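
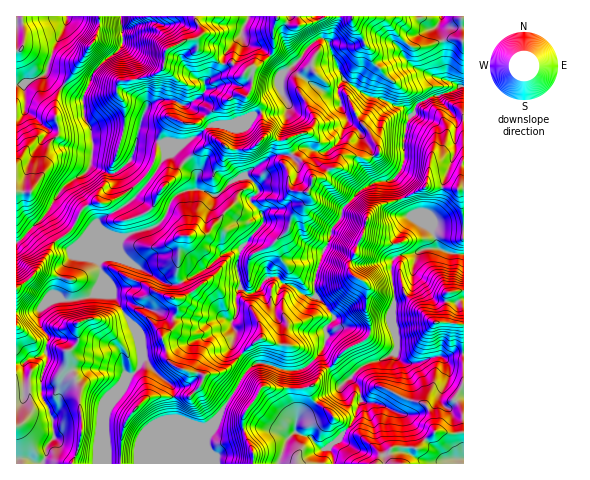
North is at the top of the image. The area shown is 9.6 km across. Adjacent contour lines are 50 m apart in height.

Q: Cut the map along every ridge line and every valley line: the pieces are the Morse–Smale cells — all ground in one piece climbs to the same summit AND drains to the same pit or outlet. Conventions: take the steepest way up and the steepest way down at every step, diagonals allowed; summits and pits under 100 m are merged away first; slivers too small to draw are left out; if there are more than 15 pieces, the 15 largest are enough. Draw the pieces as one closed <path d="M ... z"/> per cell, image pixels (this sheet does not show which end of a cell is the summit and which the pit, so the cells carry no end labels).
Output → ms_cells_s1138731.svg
<path d="M118 246l-8 8-10 5-1 6 3 11 24 40 10 13 7 28 9 11 20 18 2 23 2 11 24 7 7 0 12-10 25-42 9-10 7-3 21 8 16 1 9-4 16-16 4-12-1-11 9-10-8-12-11-10-4 1-7-2-10-8-11-4-5-6-9 0-7 6-4 7-8 4-4-2-6-5 0-8-3-10 2-20-16 5-17 15-28 15-10 0-39-22-7-6z"/><path d="M348 121l-9 20-10 9-8 2-19-4-11 7-19 1-27 19 6 4 8 10-8 12 12 16 0 6-23 26-3 15 3 23 6 5 4 2 8-4 4-7 7-6 9 0 5 6 11 4 10 8 10 2 2-2-1-16 7-24 6-10 4-17 10-12 1-8 21-20 23-8-26-47z"/><path d="M103 276l-7 16-4 4-18 5-17-3-12 6-6 7 0 12 10 14-4 13 3 10-6 16 0 21 7 10 5 27 0 4-8 9-3 17 65-1-3-37 1-14 7-16 11-12 4-7 9-7 4-7 0-15-5-19-10-13z"/><path d="M195 16l-74 1 1 29-28 25-12 27 3 21 5 6 2 8 1 17-2 14 3 2 15 8 4 0 19-15 6-19 14 0 9 3 22 0 14-7 8-7-6-6-14 0-10-5 0-8 11-25-22-17 1-16 4-4 19-9 9-1 5-4z"/><path d="M463 16l-21 0-5 10 7 19 2 35-32-13-19-24-12-4-13 1-12 5-24 1-2 3-6-10-6-1-12 9-16 20 6 7 22 16 10 5 7-1 2 2 1 9 7 15 14 13 27 47 5-1 9-12 2-7-1-17 3-17 4-10 4-3 2-8 15-9 13-2 20-9z"/><path d="M322 350l-9 11-12 9-14 1-28-9-6 3-9 10-25 42-8 8-5 10 0 11 5 9 0 9 122-1 0-7-4-9 11-9 7-10-22-20-7-4-6-5-3-8 0-3 6-4 4-8 10-8z"/><path d="M461 353l-6 0-10 5-12-1-21 7-10-3-9-8-12 7-19 6-11 11 8 11 2 12-7 19-7 9 14 8 17 15 2 7-3 6 15 0-3-9 0-4 3-3 8-2 17 3 18-18 13 3 16-2 0-16-5-11-5-6 10-15 0-29z"/><path d="M292 66l-9 7-3 5 0 10 8 14 0 7-3 4-13 1-9-2-31 14-19-2-7 5 0 2 12 9-19 10-13 10 10 14 0 16 10 1 10 5 15-14 13-6 28-20 19-1 11-7 21 4 16-11 8-19-7-17-1-9-2-2-7 1-10-5-22-16z"/><path d="M244 176l-13 6-15 14-15-6-13 0-9 3-8 8-7 17-6 7-29 9-9 5-1 10 3 7 7 6 31 19 8 3 10 0 28-15 17-15 16-5 24-26-1-9-11-13 8-12-8-10z"/><path d="M141 353l-1 14-27 29-7 16-1 14 3 37 102 1 1-9-5-9 0-11 5-10-11 2-25-9-3-32-21-18z"/><path d="M402 199l-23 6-11 10-6 21-14 30 3 7 12 8 4 5-1 26 5 21-4 6-21 11-16 18 12 16 20-18 19-6 14-7 1-3 2-8-6-26 2-10 0-18-2-9 1-20 6-4 15-1 9-5 15-1-6-18-22-15z"/><path d="M438 248l-10 0-14 6-15 1-4 3-3 5 2 25-2 28 6 26-3 12 7 7 5 3 12-2 14-5 12 1 10-5 9 1 0-29-22-3 3-2 1-26 18-4 0-35-11-1z"/><path d="M340 16l-62 0-5 15 1 18-8 10-9 7-9 2-3 4-14-9-7 1-7 10-12 8 1 7-3 6-18 10 17 8 9 13 21 0 31-14 9 2 13-1 3-4 0-7-8-14 0-10 2-4 15-11 11-16 10-8 5-1 6 5 1-1z"/><path d="M395 179l-18 3-13 6-21 20-1 8-10 12-4 17-6 10-7 24 0 13 1 5 10 9 8 12-9 10 1 11-3 9 0 7 6 12 17-17 21-11 4-6-5-21 1-26-4-5-12-8-3-7 14-30 6-21 11-10 23-6z"/><path d="M147 174l-8 9-19 14-12 6-16 0-11 7-9 19-19 14-5 13-16 21-16 11 1 24 19-1 12-9 9-4 17 3 18-5 4-4 6-13-3-17 20-17 2-7-16-5-9-10 6-5 15-7 15-11 18-20 1-2z"/>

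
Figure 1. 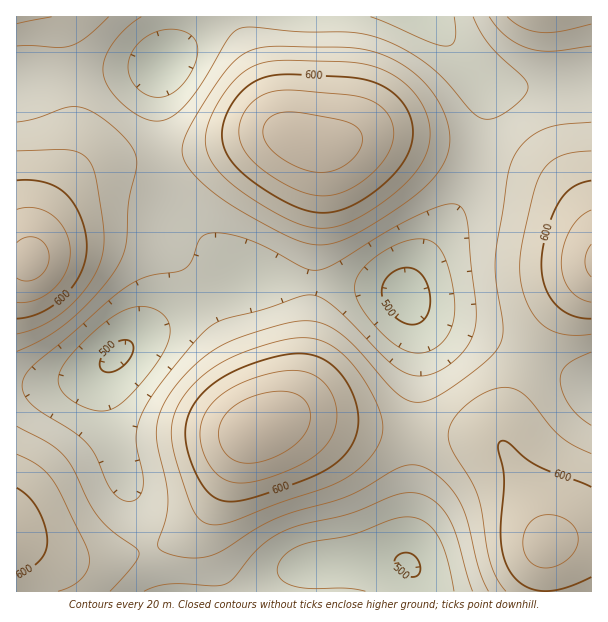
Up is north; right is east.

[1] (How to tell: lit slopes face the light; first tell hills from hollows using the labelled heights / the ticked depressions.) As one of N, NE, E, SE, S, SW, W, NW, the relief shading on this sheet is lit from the NW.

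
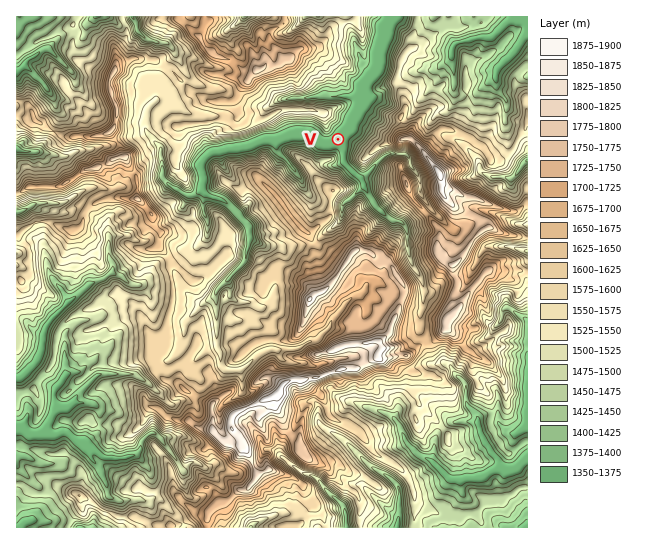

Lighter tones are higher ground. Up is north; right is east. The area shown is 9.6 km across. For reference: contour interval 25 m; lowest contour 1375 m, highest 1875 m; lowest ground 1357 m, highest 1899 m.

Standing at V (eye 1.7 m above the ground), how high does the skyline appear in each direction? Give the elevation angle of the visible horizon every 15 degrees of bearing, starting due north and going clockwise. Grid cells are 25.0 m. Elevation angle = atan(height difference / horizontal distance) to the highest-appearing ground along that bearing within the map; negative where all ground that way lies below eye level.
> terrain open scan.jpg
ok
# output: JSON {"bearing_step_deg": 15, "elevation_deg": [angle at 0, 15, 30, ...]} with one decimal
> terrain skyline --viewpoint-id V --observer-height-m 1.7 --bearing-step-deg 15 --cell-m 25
{"bearing_step_deg": 15, "elevation_deg": [10.6, 3.6, 1.7, 6.9, 9.3, 12.4, 19.7, 18.0, 18.6, 17.2, 6.5, 11.0, 15.3, 16.3, 16.9, 15.2, 13.9, 9.5, 4.5, 9.2, 12.4, 17.2, 19.2, 16.7]}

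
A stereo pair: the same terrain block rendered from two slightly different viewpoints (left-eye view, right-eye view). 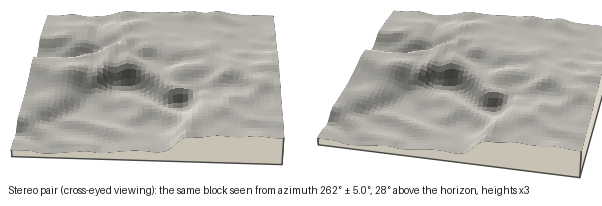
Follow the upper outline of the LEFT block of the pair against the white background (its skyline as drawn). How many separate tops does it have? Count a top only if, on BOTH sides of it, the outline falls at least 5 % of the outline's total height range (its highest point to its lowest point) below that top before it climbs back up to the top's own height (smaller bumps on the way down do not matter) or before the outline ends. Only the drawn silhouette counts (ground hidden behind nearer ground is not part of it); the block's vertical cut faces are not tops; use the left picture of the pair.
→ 3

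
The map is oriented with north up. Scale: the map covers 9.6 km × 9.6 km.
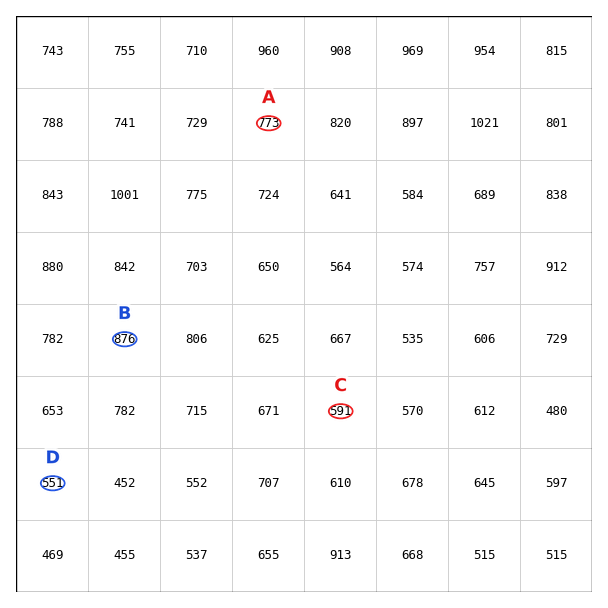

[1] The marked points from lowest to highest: D C A B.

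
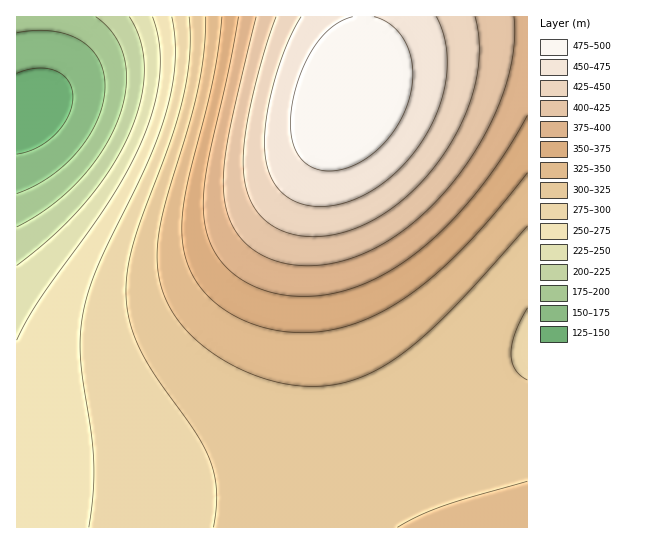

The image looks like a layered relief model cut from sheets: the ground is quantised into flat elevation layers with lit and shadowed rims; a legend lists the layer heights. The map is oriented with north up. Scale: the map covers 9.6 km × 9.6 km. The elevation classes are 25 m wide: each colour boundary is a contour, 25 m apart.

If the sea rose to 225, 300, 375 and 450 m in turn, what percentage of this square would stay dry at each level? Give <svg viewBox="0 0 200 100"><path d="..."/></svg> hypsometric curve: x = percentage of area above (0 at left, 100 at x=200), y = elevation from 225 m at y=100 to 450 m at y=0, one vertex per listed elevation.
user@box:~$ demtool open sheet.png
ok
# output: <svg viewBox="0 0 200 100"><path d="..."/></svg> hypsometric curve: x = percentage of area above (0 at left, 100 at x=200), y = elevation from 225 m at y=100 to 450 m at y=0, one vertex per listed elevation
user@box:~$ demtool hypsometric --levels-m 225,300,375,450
<svg viewBox="0 0 200 100"><path d="M182 100l-42-33-84-34-35-33"/></svg>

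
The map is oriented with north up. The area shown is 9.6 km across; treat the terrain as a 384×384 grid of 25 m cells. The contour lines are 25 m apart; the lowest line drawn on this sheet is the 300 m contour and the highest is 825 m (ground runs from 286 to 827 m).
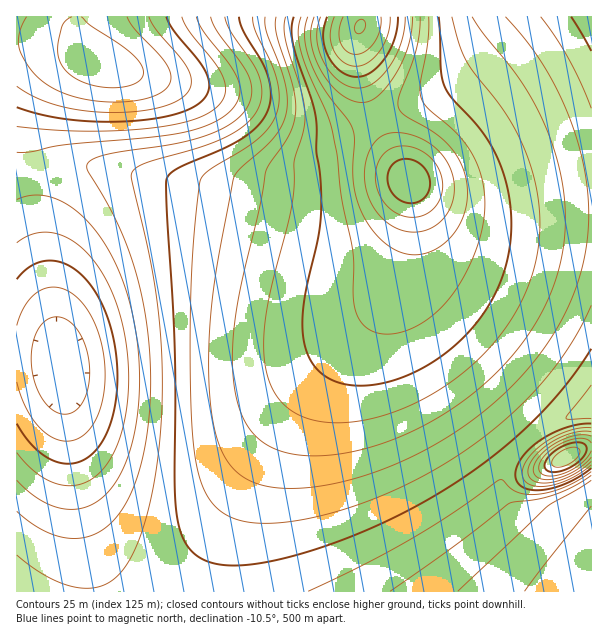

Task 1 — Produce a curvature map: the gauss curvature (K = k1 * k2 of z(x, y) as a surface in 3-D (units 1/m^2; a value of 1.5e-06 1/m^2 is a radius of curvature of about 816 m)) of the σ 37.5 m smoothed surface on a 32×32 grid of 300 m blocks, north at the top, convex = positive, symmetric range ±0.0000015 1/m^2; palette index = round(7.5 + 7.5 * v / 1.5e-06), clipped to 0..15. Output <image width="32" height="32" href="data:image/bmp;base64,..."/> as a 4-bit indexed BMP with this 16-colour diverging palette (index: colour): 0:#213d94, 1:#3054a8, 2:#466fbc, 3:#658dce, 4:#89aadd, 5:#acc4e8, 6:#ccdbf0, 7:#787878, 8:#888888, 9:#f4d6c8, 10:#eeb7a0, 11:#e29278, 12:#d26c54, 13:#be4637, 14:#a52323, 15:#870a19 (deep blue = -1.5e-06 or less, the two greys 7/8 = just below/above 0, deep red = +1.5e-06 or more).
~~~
<image width="32" height="32" href="data:image/bmp;base64,Qk12AgAAAAAAAHYAAAAoAAAAIAAAACAAAAABAAQAAAAAAAACAAATCwAAEwsAABAAAAAAAAAAlD0hAKhUMAC8b0YAzo1lAN2qiQDoxKwA8NvMAHh4eACIiIgAyNb0AKC37gB4kuIAVGzSADdGvgAjI6UAGQqHAHd3d3d3d3d3d3d3d3d3d3d3d3d3d3d3d3d3d3d3d3d3d3d3d3d3d3d3d3d3d3d3d3d3d3d3d3d3d3d3d3d3d3d3d3d3d3d3d3d3d3d3d3d3d3d3d3d3d3d3d3d3d3dmd3d3d3d3d3d3d3d3d3d2epd4iId3d3iIiIiIiHd3d2r8iIiId3eIiIiIiIiIh3d2ioiIiHd3iIiIiIiIiIh3d3aIiIh3eIiIiIiIiIiIiHd3iIiIh3iIiIiIiIiIiIiHd4iIiId4iIiIiIiIiIiIiHeIiIh3d4iIiIiIiIiIiIiHiIiId3eIiIiIiIiIiIiIiIiIh3d3iIiIiIiIiIiIiIiIiId3d3iIiIiId4iIiIiIeId3d3d3iIiHd3d3eIiIiHd3d3d3d3iId3d3d3eIiIh3d3d3d3d3d3d3d3d3eIiId3d3d3d3d3d3d3d3d3eIiHd3d3d3d3d4h3eIh3d3iIh3d3d3d3d3eId3iIh3d4iId3d3d3d3d3eId4iId3eIiHd3d3d3d3d3d3d4h3d3iIh3d3d3eIh3d3d3d3d3d4iId3eIiIiIiHd3d3d3d3iIiHeIiIiIiIiHd3d3iId4iIh4iIiIiIiIh3d3d3iHiIiIiIiIiIiIiIeIiHd3d3iIiIh3d3d3d3d3iIiHd3d4iIiIh3d3d3d3d4iIiHd3eIiI"/>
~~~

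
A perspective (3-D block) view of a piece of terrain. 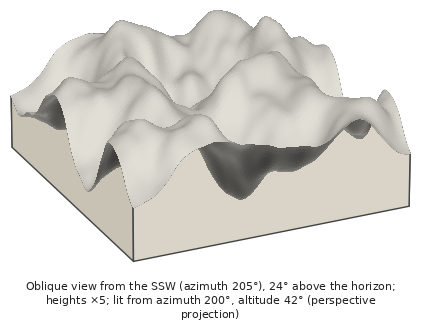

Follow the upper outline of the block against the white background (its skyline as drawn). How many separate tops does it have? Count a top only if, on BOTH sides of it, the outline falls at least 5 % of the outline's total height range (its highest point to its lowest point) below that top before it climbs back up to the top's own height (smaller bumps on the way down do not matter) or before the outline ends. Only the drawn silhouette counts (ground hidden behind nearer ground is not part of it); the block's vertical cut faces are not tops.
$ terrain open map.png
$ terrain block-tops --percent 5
4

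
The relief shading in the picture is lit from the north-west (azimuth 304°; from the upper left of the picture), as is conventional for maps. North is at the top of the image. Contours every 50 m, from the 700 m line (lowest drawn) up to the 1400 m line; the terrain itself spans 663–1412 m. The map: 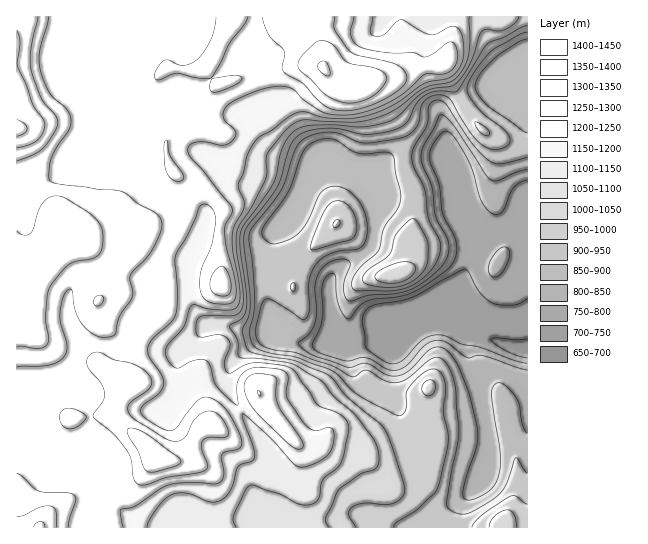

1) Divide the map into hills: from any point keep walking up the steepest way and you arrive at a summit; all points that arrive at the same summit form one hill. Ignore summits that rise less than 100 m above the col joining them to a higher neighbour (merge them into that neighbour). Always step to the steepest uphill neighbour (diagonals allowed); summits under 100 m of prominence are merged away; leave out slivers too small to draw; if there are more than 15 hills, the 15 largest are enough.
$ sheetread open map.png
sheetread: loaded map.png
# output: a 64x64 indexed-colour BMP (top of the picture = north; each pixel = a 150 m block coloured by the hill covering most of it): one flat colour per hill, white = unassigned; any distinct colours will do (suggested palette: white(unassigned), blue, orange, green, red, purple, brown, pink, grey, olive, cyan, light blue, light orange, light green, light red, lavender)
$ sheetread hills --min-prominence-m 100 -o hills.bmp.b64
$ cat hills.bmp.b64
<image width="64" height="64" href="data:image/bmp;base64,Qk12CAAAAAAAAHYAAAAoAAAAQAAAAEAAAAABAAQAAAAAAAAIAAATCwAAEwsAABAAAAAAAAAA////ALR3HwAOf/8ALKAsACgn1gC9Z5QAS1aMAMJ34wB/f38AIr28AM++FwDox64AeLv/AIrfmACWmP8A1bDFAEREREREREREERQRERERERERERERERERERERERERERERRERERERERBERERERERERERERERERERERERERERERERFERERERERBEREREREREREREREREREREREREREREREREURERERERBERERERERERERERERERERERERERERERERERREREREREERERERERERERERERERERERERERERERERERFEREREREQREREREREREREREREREREREREREREREREREURERERERBERERERERERERERERERERERERERERERERERRERERERBERERERERERERERERERERERERERERERERERFEREREFBEREREREREREREREREREREREREREREREREREUREQRERERERERERERERERERERERERERERERERERERERRBERERERERERERERERERERERERERERERERERERERERERERERERERERERERERERERERERERERERERERERERERERERERERERERERERERERERERERERERERERERERERERERERERERERERERERERERERERERERERERERERERERERERERERERERERERERERERERERERERERERERERERERERERERERERERERERERERERERERERERERERERERERERERERERERERERERERERERERERERERERERERERERERERERERERERERERERERERERERERERERERERERERERERERERERERERERERERERERERERERERERERERERERERERERERERERERERERERERERERERERERERERERERERERERERERERERERERERERERERERERERERERERERERERERERERERERERERERERERERERERERERERERERERERERERERERERERERERERERERERERERERERERERERERERERERERERERERERERERERERERERERERERERERERERERERERMzMzERERERERERERERERERERERERERERERERERERERMzMzMzEREREREREREREREREREREREREREREREREREREzMzMzMzMRMzEREREREREREREREREREREREREREREREzMzMzMzMzMzERERERERERERERERERERERERERERERETMzMzMzMzMzMRERERERERERERERERERERERERERERERMzMzMzMzMzMREREREREREREREREREREREREREREREREzMzMzMzMzMxERERERERERERERERERERERERERERERETMzMzMzMzMzEREREREREREREREREREREREREREREREREzMzMzMzMzMxERERERERERERERERERERERERERERERERMzMzMzMzMzERERERERERERERERERERERERERERERERETMzMzMzMzMxERERERERERERERERERERERERERERERERETMzMzMzMzEREREREREREREREREREREREREREREREREREzMzMzMzMRERERERERERERERERERERERERERERERERETMzMzMzMxERERERERERERERERERERERERERERERERERMzMzMzMxEREREREREREREREREREREREREREREREREREzMzMzMzERERERERERERERERERERERERERERERERERETMzMzMzMREREREREREREREREREREiIRERERIhERERERMzMzMzMxERERERERERERERERESIiIiERERIiIRERERIzMzMzMxERERERERERERERERESIiIiIhESIiIiERERIjMzMzMzERERERERERERERERESIiIiIiIiIiIiIRERIiMzMzMzMRERERERERERERERERIiIiIiIiIiIiIiIiIiIzMzMzMxEREREREREREREREREiIiIiIiIiIiIiIiIiIiMzMzMxERERERERERERERERESIiIiIiIiIiIiIiIiIiIiIiIiERERERERERERERERERIiIiIiIiIiIiIiIiIiIiIiIiIREREREREREREREREREiIiIiIiIiIiIiIiIiIiIiIiIhERERERERERERERERESIiIiIiIiIiIiIiIiIiIiIiIiERERERERERERERERERIiIiIiIiIiIiIiIiIiIiIiIiEREREREREREREREREREiIiIiIiIiIiIiIiIiIiIiIiIREREREREREREREREREiIiIiIiIiIiIiIiIiIiIiIiIhERERERERERERERERESIiIiIiIiIiIiIiIiIiIiIiIhERERERERERERERERESIiIiIiIiIiIiIiIiIiIiIiIiERERERERERERERERERIiIiIiIiIiIiIiIiIiIiIiIiIREREREREREREREREREiIiIiIiIiIiIiIiIiIiIiIiIRERERERERERERERERESIiIiIiIiIiIiIiIiIiIiIiIhEREREREREREREREREREiIiIiIiIiIiIiIiIiIiIiIiERERERERERERERERERESIiIiIiIiIiIiIiIiIiIiIiIRERERERERERERERERERIiIiIiIiIiIiIiIiIiIiIiIhEREREREREREREREREREiIiIiIiIiIiIiIiIiIiIiIiIRERERERERERERERERESIiIiIiIiIiIiIiIiIiIiIiIhERERERERERERERERERIiIiIiIiIiIiIiIiIiIiIiIiIRERERER"/>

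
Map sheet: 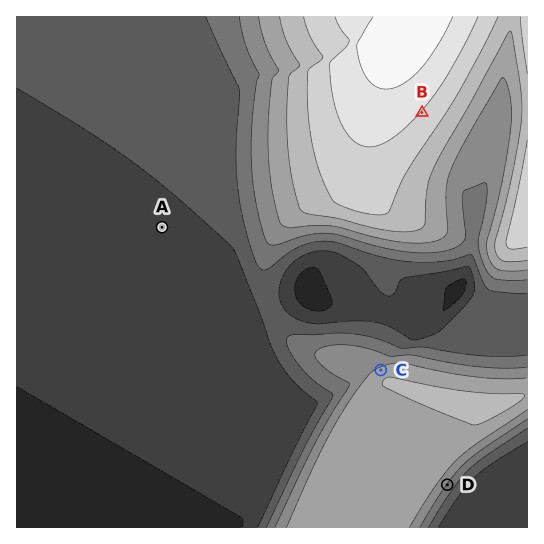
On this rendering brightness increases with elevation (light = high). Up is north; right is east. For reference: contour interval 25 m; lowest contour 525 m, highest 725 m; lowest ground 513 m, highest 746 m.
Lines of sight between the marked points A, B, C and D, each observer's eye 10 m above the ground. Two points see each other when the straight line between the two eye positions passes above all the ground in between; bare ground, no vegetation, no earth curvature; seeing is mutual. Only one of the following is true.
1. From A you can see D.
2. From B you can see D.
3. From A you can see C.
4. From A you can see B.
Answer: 3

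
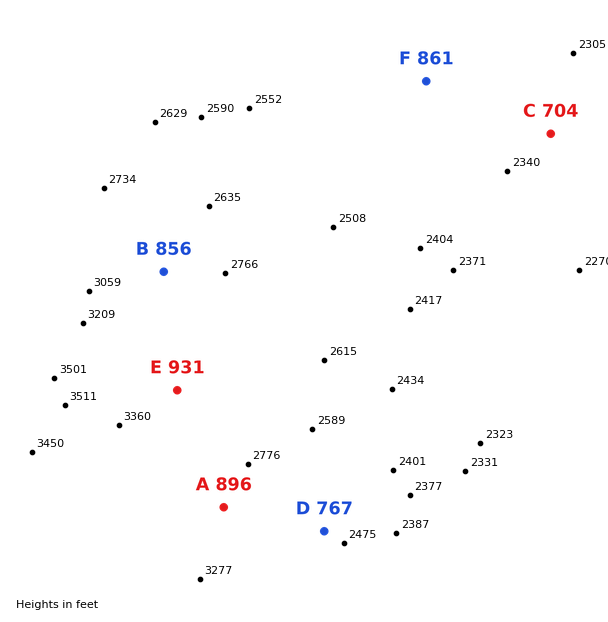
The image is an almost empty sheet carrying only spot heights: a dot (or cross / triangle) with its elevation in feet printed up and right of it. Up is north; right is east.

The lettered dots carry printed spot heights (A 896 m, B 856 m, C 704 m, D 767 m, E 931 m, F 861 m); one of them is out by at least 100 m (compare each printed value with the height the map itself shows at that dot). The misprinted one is F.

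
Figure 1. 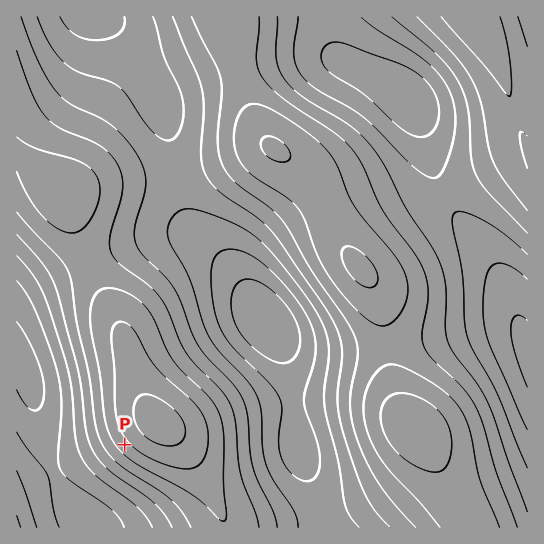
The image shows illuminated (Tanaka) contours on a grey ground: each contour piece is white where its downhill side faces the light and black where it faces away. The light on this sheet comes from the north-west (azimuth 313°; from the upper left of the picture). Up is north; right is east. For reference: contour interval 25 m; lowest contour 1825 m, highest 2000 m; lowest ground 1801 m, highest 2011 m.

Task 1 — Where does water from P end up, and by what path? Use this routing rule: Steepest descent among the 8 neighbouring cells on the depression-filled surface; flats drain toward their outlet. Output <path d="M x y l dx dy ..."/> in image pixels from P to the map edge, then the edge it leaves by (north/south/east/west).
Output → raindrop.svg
<path d="M125 445l-48 48 0 16 4 4 0 5 9 9"/>
exit: south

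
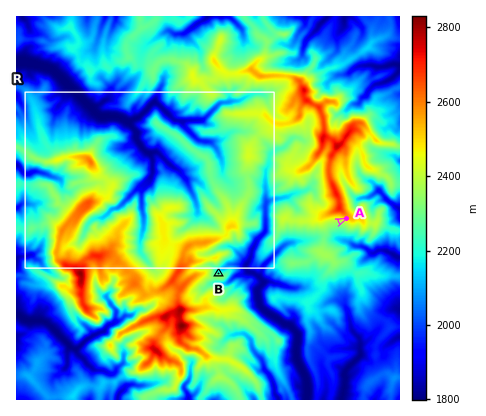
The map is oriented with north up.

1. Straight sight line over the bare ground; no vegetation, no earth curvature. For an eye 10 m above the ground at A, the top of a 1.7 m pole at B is in view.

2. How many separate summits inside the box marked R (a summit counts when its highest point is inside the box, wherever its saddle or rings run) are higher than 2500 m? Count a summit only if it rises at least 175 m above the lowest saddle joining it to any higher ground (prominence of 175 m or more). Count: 1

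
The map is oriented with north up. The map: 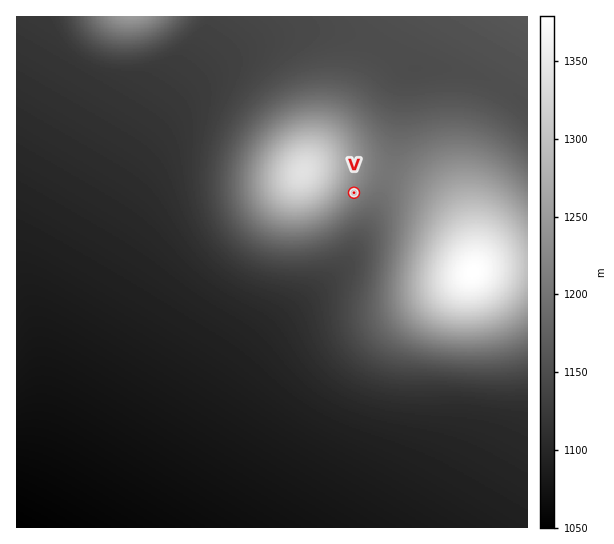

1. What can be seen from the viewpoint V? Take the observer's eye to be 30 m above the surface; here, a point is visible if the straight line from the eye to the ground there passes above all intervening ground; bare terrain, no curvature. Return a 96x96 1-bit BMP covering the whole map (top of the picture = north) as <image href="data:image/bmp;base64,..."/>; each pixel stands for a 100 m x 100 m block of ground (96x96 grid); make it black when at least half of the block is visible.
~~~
<image width="96" height="96" href="data:image/bmp;base64,Qk2+BAAAAAAAAD4AAAAoAAAAYAAAAGAAAAABAAEAAAAAAIAEAAATCwAAEwsAAAIAAAAAAAAA////AAAAAAD////////////wAAD////////////wAAD////////////gAAD////////////gAAD////////////AAAD///////////+AAAD///////////+AAAD///////////8AAAD///////////8AAAD///////////4AAAD///////////4AAAD///////////wAAAD///////////gAAAD///////////gAAAD///////////AAAAA///////////AAAAAP/////////+AAAAAH/////////+AAAAAB/////////8AAAAAAf////////8AAAAAAP////////4AAAAAAD////////4AAAAAAB////////wAAAAAAAf///////wAAAAAAAH///////wAAAAAAAD///////gAAAAAAAA///////gAAAAAAAAP//////gAAAAAAAAH//////gAAAAAAAAB//////gAAAAAAAAA//////gAAAAAAAAAP/////gAAAAAAAAAD/////gAAAAAAAAAB/////wAAAAAAAAAAf////4AAAAAAAAAAP////8AAAAAAAAAAD////+AAAAAAAAAAA/////gAAAAAAAAAAf////wAAAAAAAAAAH////4AAAAAAAAAAD////+AAAAAAAAAAA/////AAAAAAAAAAAf////wAAAAAAAAAAH////8AAAAAAAAAAD////+AAAAAAAAAAB/////gAAAAAAAAAAf////wAAAAAAAAAAP////4AAAAAAAAAAH////4AAAAAAAAAAD////8AAAAAAAAAAD////+AAAAAAAAAAB////+AAAAAAAAAAA////+AAAAAAAAAAAf////AAAAAAAAAAAf////AAAAAAAAAAAf////AAAAAAAAAAAf////AAAAAAAAAAAf////AAAAAAAAAAAf///+AAAAAAAAAAAf///+AAAAAAAAAAA////+AAAAAAAAAAA////+AAAAAAAAAAA////8AAAAAAAAAAA////8AAAAAAAAAAA////8AAAAAAAAAAA////8AAAAAAAAAAAf///4AAAAAAAAAAAP///4AAAAAAAAAAAH///4AAAAAAAAAAAAf//wAAAAAAAAAAAAD//wAAAAAAAAAAAAB//wAAAAAAAAAAAAA//gAAAAAAAAAAAAAf/gAAAAAAAAAAAAAf/gAAAAAAAAAAAAAP/gAAAAAAAAAAAAAP/gAAAAAAAAAAAAAP/wAAAAAAAAAAAAAP/4AAAAAAAAAAAAAH/8AAAAAAAAAAAAAH//AAAAAAAAAAAAAH//wAAAAAAAAAAAAH///8AAAAAAAAAAAH///8AAAAAAAAAAAH///8AAAAAAAAAAAH///8AAAAAAAAAAAH///8AAAAAAAAAAAP///8AAAAAAAAAAAP///8AAAAAAAAAAAP///8AAAAAAAAAAAP///8AAAAAAAAAAAP///8AAAAAAAAAAAP///8AAAAAAAAAAAf///8AAAAAAAAAAAf///8AAAAAAAAAAAf///8="/>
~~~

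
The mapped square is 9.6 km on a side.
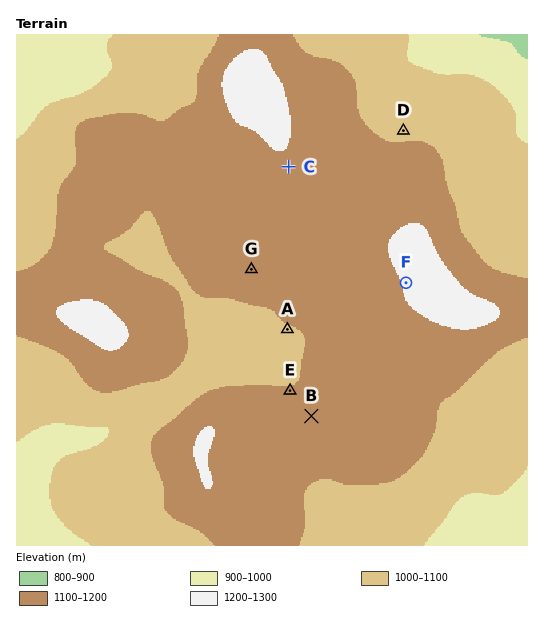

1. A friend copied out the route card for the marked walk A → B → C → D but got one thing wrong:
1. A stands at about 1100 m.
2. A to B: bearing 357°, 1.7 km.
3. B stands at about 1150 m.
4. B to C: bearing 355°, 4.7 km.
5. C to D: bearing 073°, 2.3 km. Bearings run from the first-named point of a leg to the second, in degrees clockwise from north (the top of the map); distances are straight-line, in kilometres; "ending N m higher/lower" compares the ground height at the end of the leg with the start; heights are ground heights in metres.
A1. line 2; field bearing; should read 165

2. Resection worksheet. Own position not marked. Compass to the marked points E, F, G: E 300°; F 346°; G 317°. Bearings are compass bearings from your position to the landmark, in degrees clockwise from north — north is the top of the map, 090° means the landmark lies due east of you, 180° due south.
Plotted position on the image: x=457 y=488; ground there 1020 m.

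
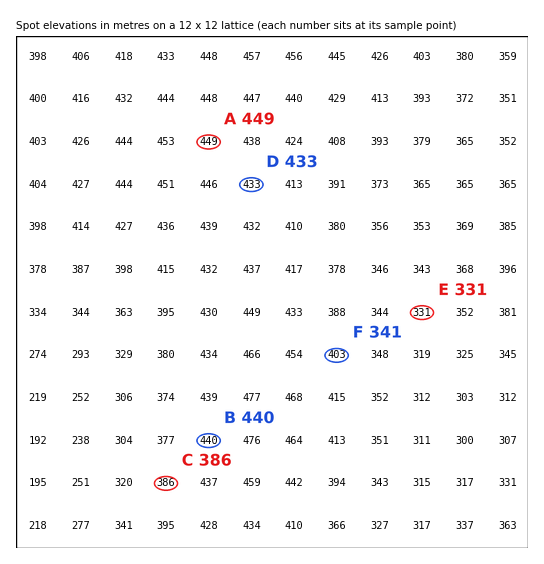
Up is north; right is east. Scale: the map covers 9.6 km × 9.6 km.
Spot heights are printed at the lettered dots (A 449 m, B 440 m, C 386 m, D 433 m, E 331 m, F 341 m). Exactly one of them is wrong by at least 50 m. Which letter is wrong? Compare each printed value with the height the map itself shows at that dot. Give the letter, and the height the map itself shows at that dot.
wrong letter F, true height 403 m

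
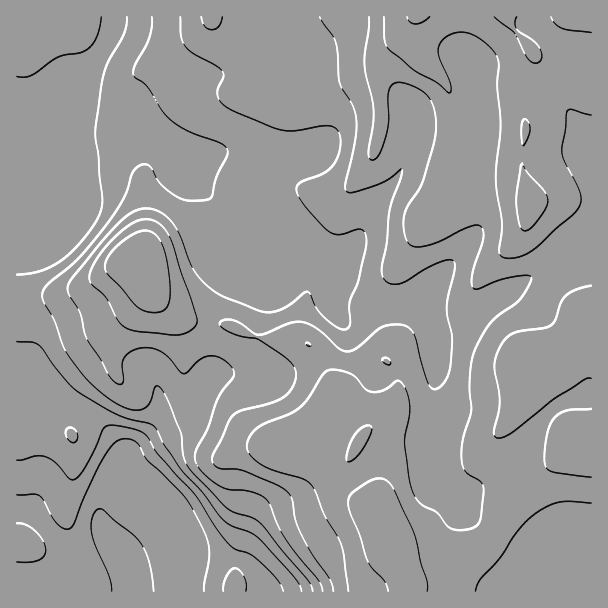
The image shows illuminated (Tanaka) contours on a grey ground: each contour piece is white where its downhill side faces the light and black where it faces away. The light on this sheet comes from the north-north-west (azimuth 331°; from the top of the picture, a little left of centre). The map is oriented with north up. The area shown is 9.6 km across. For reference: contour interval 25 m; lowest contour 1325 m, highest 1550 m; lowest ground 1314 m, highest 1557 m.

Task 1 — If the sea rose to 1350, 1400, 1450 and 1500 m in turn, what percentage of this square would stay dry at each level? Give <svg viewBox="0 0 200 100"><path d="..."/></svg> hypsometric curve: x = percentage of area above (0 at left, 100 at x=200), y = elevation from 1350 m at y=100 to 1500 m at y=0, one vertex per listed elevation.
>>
<svg viewBox="0 0 200 100"><path d="M188 100l-22-33-43-34-60-33"/></svg>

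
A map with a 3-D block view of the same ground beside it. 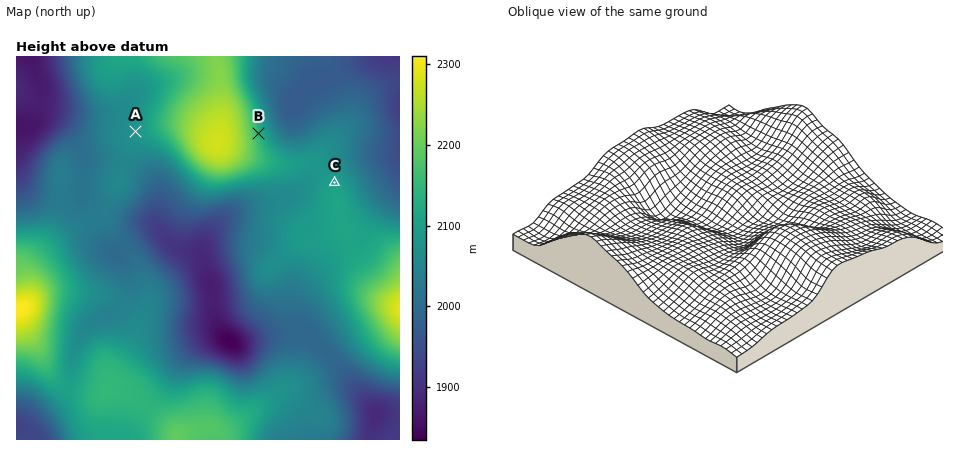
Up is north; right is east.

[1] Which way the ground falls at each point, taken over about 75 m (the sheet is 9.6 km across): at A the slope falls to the W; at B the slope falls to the E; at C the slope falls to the N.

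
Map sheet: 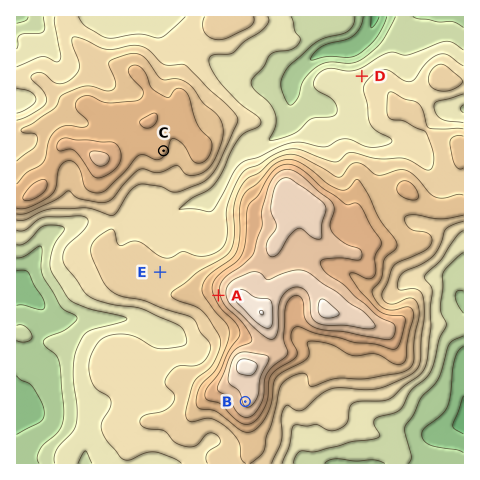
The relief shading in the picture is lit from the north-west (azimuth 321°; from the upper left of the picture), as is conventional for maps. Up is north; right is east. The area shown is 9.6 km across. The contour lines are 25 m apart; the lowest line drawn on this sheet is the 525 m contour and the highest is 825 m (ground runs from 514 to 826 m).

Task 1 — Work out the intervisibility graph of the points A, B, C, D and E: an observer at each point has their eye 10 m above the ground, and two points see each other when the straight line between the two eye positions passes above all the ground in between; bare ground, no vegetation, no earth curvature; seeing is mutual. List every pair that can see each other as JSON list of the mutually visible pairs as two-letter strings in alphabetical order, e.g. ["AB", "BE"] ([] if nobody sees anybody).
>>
["AC", "AE", "CE"]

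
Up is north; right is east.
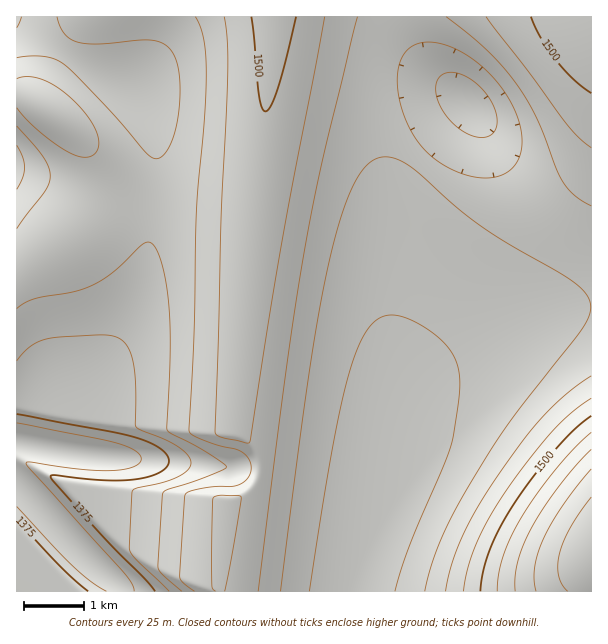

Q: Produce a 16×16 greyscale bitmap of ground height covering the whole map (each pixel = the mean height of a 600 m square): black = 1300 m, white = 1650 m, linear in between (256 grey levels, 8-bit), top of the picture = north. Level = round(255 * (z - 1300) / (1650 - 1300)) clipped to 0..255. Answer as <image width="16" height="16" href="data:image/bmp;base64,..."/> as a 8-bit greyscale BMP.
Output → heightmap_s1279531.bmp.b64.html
<image width="16" height="16" href="data:image/bmp;base64,Qk02BQAAAAAAADYEAAAoAAAAEAAAABAAAAABAAgAAAAAAAABAAATCwAAEwsAAAABAAAAAAAAAAAAAAEBAQACAgIAAwMDAAQEBAAFBQUABgYGAAcHBwAICAgACQkJAAoKCgALCwsADAwMAA0NDQAODg4ADw8PABAQEAAREREAEhISABMTEwAUFBQAFRUVABYWFgAXFxcAGBgYABkZGQAaGhoAGxsbABwcHAAdHR0AHh4eAB8fHwAgICAAISEhACIiIgAjIyMAJCQkACUlJQAmJiYAJycnACgoKAApKSkAKioqACsrKwAsLCwALS0tAC4uLgAvLy8AMDAwADExMQAyMjIAMzMzADQ0NAA1NTUANjY2ADc3NwA4ODgAOTk5ADo6OgA7OzsAPDw8AD09PQA+Pj4APz8/AEBAQABBQUEAQkJCAENDQwBEREQARUVFAEZGRgBHR0cASEhIAElJSQBKSkoAS0tLAExMTABNTU0ATk5OAE9PTwBQUFAAUVFRAFJSUgBTU1MAVFRUAFVVVQBWVlYAV1dXAFhYWABZWVkAWlpaAFtbWwBcXFwAXV1dAF5eXgBfX18AYGBgAGFhYQBiYmIAY2NjAGRkZABlZWUAZmZmAGdnZwBoaGgAaWlpAGpqagBra2sAbGxsAG1tbQBubm4Ab29vAHBwcABxcXEAcnJyAHNzcwB0dHQAdXV1AHZ2dgB3d3cAeHh4AHl5eQB6enoAe3t7AHx8fAB9fX0Afn5+AH9/fwCAgIAAgYGBAIKCggCDg4MAhISEAIWFhQCGhoYAh4eHAIiIiACJiYkAioqKAIuLiwCMjIwAjY2NAI6OjgCPj48AkJCQAJGRkQCSkpIAk5OTAJSUlACVlZUAlpaWAJeXlwCYmJgAmZmZAJqamgCbm5sAnJycAJ2dnQCenp4An5+fAKCgoAChoaEAoqKiAKOjowCkpKQApaWlAKampgCnp6cAqKioAKmpqQCqqqoAq6urAKysrACtra0Arq6uAK+vrwCwsLAAsbGxALKysgCzs7MAtLS0ALW1tQC2trYAt7e3ALi4uAC5ubkAurq6ALu7uwC8vLwAvb29AL6+vgC/v78AwMDAAMHBwQDCwsIAw8PDAMTExADFxcUAxsbGAMfHxwDIyMgAycnJAMrKygDLy8sAzMzMAM3NzQDOzs4Az8/PANDQ0ADR0dEA0tLSANPT0wDU1NQA1dXVANbW1gDX19cA2NjYANnZ2QDa2toA29vbANzc3ADd3d0A3t7eAN/f3wDg4OAA4eHhAOLi4gDj4+MA5OTkAOXl5QDm5uYA5+fnAOjo6ADp6ekA6urqAOvr6wDs7OwA7e3tAO7u7gDv7+8A8PDwAPHx8QDy8vIA8/PzAPT09AD19fUA9vb2APf39wD4+PgA+fn5APr6+gD7+/sA/Pz8AP39/QD+/v4A////AD0wHzxnfnRZRkBHXH+nyuAxGzVQan93XEhAQ1NymsLfGzBCTmZ7eWBKQkJLYYOrzyAlJC1EXG5jTENCRlNsjrQjKzRDXXl+Z09FQ0ZMW3OSPz9CTGN9gWtSRkRGSlJfckZERU1hfINvVUlGR0pPVmBSTk1QYXyFc1lLSEpMUFRZYF5YVWJ7h3ddT0xNUFNXW2ZpYltje4l7YVJQUlZZXWFeaGVeY3qLf2ZXVFdbXmNpUmRmXmJ5jIRrXFlbW1xlcV5yaFpfd42IcWBcWE5RZ3x3clxSW3WNjHZlXE9CUnSJZl1UU1x0jpB7aF1QUGqFlFJcX15jdo+Tf2xiYGyAkZs="/>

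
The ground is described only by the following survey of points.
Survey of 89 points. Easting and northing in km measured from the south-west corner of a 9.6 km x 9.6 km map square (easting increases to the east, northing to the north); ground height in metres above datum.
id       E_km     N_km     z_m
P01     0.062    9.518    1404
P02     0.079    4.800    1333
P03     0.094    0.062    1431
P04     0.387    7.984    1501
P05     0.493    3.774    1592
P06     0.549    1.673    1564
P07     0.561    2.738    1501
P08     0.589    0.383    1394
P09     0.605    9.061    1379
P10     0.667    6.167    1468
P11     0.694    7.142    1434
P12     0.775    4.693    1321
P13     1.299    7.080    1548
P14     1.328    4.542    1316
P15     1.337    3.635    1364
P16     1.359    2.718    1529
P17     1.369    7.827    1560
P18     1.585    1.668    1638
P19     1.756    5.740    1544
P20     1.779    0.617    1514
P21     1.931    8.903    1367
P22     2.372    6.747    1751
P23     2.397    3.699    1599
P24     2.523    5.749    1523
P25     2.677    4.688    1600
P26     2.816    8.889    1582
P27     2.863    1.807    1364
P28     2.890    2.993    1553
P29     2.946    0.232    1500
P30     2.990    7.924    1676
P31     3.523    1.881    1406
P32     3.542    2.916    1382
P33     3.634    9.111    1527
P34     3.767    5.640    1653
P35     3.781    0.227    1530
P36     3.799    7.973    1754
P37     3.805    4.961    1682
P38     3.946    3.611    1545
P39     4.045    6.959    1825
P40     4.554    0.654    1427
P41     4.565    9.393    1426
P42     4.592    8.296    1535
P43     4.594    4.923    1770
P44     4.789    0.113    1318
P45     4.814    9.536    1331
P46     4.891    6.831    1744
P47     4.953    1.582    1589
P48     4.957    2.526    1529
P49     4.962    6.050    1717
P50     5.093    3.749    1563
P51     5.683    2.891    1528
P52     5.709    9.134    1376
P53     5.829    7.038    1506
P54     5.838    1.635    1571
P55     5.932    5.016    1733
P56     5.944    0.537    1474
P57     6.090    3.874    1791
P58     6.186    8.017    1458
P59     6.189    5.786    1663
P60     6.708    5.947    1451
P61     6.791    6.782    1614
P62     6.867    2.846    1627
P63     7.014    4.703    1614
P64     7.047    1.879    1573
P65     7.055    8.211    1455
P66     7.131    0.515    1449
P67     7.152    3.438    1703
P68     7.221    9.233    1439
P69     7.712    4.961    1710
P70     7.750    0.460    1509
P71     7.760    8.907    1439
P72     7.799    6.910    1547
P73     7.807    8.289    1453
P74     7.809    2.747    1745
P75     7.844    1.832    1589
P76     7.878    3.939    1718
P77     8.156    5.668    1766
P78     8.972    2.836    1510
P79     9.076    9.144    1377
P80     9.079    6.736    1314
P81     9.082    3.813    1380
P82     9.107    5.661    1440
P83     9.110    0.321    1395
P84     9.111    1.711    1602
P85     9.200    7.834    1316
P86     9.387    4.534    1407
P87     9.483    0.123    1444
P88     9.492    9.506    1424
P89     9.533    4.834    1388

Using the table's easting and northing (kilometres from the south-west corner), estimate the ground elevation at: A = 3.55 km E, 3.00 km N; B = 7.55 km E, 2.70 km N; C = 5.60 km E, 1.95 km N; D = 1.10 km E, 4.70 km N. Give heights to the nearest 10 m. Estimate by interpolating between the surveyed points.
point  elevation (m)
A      1350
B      1760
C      1600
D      1350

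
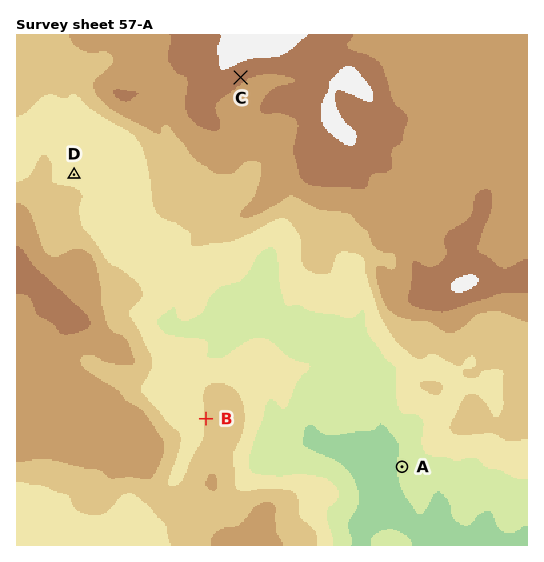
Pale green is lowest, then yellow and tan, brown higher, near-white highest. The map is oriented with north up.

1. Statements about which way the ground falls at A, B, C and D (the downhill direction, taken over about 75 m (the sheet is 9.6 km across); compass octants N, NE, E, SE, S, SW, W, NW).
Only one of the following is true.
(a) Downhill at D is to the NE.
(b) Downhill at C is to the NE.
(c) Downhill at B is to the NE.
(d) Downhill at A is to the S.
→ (a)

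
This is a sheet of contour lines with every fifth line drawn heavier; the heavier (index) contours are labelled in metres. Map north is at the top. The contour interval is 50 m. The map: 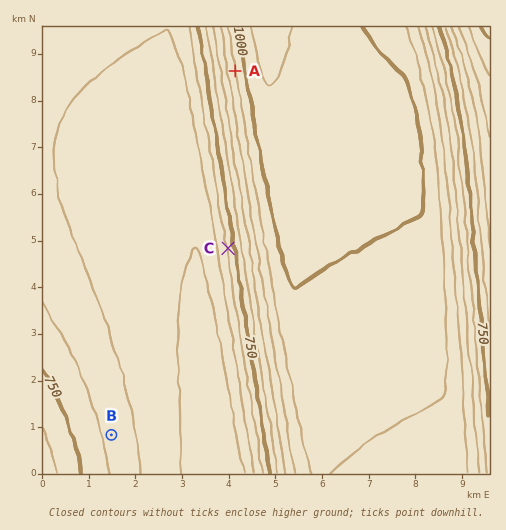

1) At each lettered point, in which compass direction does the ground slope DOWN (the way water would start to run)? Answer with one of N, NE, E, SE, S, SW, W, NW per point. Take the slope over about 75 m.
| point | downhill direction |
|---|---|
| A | W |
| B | E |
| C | W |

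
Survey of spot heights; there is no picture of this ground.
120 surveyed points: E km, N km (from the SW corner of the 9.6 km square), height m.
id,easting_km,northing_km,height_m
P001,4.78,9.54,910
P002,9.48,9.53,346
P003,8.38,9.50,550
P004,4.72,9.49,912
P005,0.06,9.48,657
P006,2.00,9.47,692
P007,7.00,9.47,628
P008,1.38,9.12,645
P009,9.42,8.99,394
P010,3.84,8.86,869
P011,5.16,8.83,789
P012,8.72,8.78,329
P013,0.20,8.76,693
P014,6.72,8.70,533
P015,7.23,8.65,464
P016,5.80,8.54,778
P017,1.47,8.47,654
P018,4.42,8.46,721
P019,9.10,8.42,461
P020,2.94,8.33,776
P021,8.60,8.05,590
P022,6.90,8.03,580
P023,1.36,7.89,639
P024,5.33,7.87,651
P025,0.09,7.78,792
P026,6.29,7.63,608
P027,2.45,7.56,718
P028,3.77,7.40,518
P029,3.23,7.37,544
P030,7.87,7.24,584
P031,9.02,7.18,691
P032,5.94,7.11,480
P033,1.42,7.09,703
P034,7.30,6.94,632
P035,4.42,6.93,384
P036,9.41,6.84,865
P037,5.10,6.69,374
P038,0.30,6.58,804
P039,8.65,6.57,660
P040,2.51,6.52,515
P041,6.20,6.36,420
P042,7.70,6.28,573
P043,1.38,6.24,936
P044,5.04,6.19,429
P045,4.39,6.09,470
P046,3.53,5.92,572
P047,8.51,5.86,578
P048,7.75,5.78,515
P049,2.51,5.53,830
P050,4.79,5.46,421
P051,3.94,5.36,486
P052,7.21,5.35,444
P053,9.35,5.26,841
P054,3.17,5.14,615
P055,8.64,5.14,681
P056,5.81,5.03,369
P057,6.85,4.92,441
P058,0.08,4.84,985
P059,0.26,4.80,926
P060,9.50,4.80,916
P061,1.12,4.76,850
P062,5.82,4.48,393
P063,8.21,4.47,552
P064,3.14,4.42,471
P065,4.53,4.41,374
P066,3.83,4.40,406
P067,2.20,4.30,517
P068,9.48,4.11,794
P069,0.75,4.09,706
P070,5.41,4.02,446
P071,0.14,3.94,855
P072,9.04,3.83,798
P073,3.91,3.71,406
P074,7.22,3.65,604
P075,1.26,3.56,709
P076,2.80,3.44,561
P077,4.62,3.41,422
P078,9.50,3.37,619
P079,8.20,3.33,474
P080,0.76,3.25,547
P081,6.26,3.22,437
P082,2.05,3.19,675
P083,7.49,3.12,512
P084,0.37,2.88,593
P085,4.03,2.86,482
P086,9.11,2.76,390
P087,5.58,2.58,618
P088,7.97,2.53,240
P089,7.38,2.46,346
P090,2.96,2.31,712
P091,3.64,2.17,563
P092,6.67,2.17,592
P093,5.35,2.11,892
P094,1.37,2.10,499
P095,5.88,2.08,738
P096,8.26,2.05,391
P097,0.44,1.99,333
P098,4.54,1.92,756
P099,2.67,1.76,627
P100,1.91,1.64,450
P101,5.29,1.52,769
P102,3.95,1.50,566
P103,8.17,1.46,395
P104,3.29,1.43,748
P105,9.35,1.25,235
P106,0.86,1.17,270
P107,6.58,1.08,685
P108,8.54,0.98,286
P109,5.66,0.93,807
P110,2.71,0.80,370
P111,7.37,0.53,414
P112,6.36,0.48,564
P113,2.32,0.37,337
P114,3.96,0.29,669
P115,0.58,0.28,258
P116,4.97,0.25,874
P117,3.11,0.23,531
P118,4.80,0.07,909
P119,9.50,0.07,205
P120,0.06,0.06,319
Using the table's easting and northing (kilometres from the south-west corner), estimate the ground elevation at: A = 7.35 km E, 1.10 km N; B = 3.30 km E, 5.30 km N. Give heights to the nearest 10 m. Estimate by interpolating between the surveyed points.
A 450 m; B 570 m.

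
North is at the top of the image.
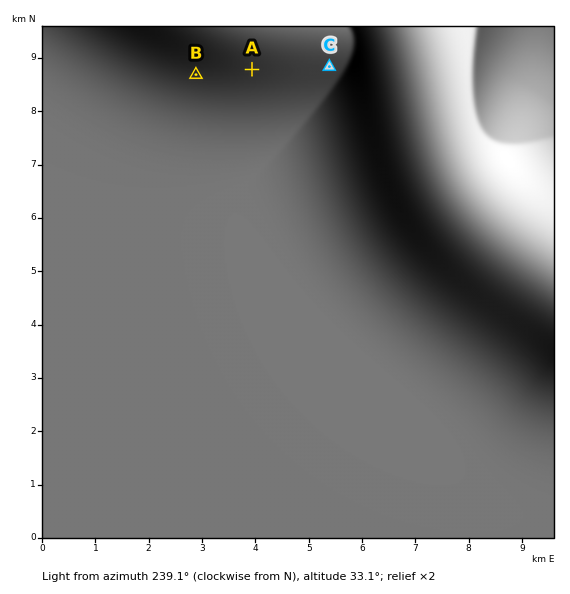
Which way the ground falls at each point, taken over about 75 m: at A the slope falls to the N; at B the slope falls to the N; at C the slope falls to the N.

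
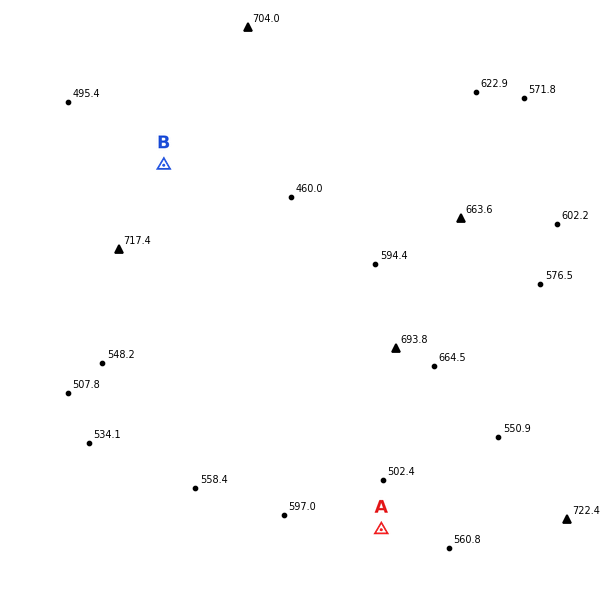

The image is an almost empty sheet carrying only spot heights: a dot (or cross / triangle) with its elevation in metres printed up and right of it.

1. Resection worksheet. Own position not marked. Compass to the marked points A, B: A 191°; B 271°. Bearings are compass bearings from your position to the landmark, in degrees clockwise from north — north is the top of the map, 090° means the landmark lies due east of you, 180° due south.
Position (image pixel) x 451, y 170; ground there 610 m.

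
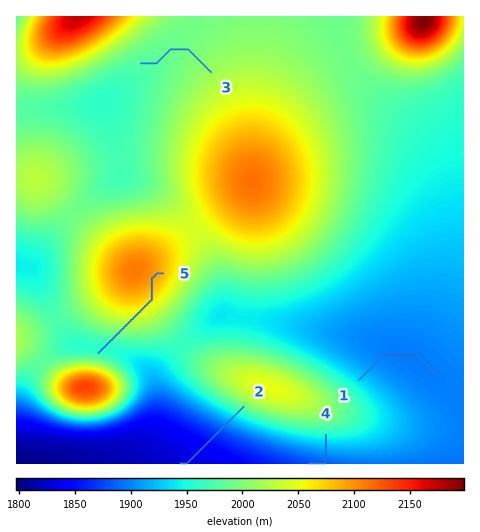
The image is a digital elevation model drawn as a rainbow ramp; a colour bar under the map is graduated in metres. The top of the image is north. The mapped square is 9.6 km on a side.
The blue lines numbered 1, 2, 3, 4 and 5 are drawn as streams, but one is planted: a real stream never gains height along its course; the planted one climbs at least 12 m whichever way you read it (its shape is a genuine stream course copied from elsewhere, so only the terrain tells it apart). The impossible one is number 5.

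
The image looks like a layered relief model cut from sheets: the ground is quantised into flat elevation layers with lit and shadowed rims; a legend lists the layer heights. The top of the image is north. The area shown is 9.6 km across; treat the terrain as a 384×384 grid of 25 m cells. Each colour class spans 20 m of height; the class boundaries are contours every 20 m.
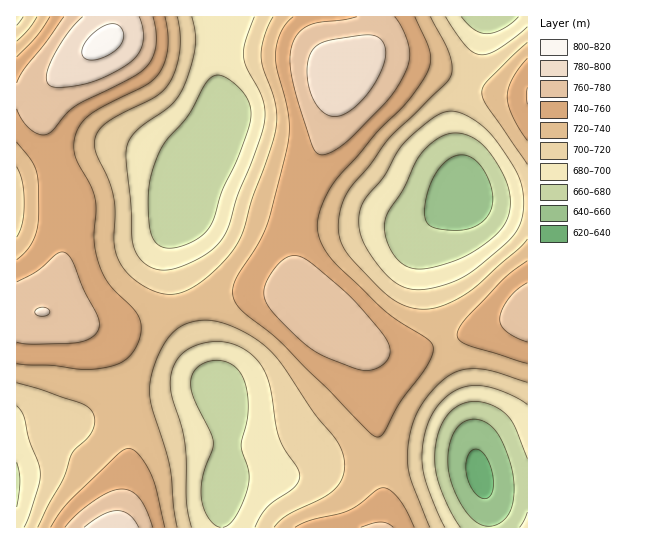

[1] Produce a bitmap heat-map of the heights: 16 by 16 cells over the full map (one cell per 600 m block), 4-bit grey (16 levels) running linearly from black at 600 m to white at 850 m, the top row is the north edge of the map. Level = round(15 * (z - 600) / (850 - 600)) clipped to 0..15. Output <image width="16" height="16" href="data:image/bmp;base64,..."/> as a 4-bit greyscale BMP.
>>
<image width="16" height="16" href="data:image/bmp;base64,Qk32AAAAAAAAAHYAAAAoAAAAEAAAABAAAAABAAQAAAAAAIAAAAATCwAAEwsAABAAAAAAAAAAAAAAABEREQAiIiIAMzMzAERERABVVVUAZmZmAHd3dwCIiIgAmZmZAKqqqgC7u7sAzMzMAN3d3QDu7u4A////AGmrllZ4mYU0Z5mGRWeIdCRniHZVZ4h0NGd4dUVniXVFeIh1RXiZh2eZmHZWiqqYibqph3irqYiaqph3iaqXZomah1Z5qXVFV4mGRGiYZUNFiYZEV5l2QzWJdlRGmYdURqmGVEWKqGVoqqh1Rpu6h3mry5ZXm8uXeIrMlleaqpdW"/>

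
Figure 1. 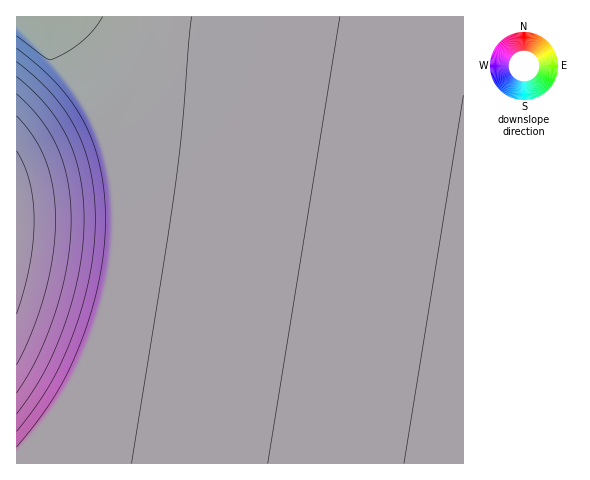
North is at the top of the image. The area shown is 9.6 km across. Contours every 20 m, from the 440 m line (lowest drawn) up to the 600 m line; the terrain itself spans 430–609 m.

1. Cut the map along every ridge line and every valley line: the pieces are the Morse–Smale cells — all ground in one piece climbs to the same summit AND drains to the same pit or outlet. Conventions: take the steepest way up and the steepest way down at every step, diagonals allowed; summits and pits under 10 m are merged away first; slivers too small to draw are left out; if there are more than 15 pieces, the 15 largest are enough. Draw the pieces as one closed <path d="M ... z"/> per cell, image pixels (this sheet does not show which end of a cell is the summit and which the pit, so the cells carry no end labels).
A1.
<path d="M463 16l-319 1-7 28-13 28-30 43-78 43 1 305 447-1z"/><path d="M144 16l-128 1 1 141 77-42 20-26 18-31 10-28z"/>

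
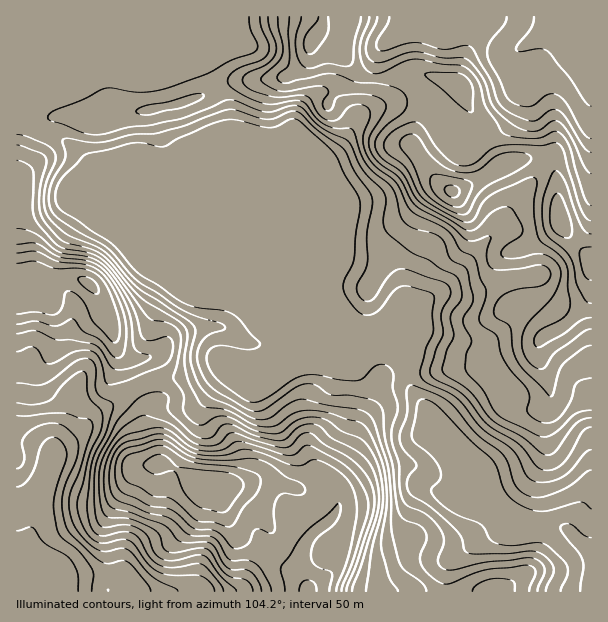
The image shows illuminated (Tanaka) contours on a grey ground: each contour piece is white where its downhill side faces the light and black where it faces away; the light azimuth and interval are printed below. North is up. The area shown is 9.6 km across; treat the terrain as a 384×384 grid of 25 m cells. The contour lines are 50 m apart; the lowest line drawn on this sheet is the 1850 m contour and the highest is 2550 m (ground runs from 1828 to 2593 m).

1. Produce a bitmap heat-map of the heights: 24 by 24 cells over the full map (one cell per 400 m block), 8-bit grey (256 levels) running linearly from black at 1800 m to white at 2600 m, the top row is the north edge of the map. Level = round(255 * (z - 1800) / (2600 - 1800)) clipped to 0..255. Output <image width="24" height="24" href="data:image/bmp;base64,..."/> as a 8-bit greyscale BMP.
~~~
<image width="24" height="24" href="data:image/bmp;base64,Qk12BgAAAAAAADYEAAAoAAAAGAAAABgAAAABAAgAAAAAAEACAAATCwAAEwsAAAABAAAAAAAAAAAAAAEBAQACAgIAAwMDAAQEBAAFBQUABgYGAAcHBwAICAgACQkJAAoKCgALCwsADAwMAA0NDQAODg4ADw8PABAQEAAREREAEhISABMTEwAUFBQAFRUVABYWFgAXFxcAGBgYABkZGQAaGhoAGxsbABwcHAAdHR0AHh4eAB8fHwAgICAAISEhACIiIgAjIyMAJCQkACUlJQAmJiYAJycnACgoKAApKSkAKioqACsrKwAsLCwALS0tAC4uLgAvLy8AMDAwADExMQAyMjIAMzMzADQ0NAA1NTUANjY2ADc3NwA4ODgAOTk5ADo6OgA7OzsAPDw8AD09PQA+Pj4APz8/AEBAQABBQUEAQkJCAENDQwBEREQARUVFAEZGRgBHR0cASEhIAElJSQBKSkoAS0tLAExMTABNTU0ATk5OAE9PTwBQUFAAUVFRAFJSUgBTU1MAVFRUAFVVVQBWVlYAV1dXAFhYWABZWVkAWlpaAFtbWwBcXFwAXV1dAF5eXgBfX18AYGBgAGFhYQBiYmIAY2NjAGRkZABlZWUAZmZmAGdnZwBoaGgAaWlpAGpqagBra2sAbGxsAG1tbQBubm4Ab29vAHBwcABxcXEAcnJyAHNzcwB0dHQAdXV1AHZ2dgB3d3cAeHh4AHl5eQB6enoAe3t7AHx8fAB9fX0Afn5+AH9/fwCAgIAAgYGBAIKCggCDg4MAhISEAIWFhQCGhoYAh4eHAIiIiACJiYkAioqKAIuLiwCMjIwAjY2NAI6OjgCPj48AkJCQAJGRkQCSkpIAk5OTAJSUlACVlZUAlpaWAJeXlwCYmJgAmZmZAJqamgCbm5sAnJycAJ2dnQCenp4An5+fAKCgoAChoaEAoqKiAKOjowCkpKQApaWlAKampgCnp6cAqKioAKmpqQCqqqoAq6urAKysrACtra0Arq6uAK+vrwCwsLAAsbGxALKysgCzs7MAtLS0ALW1tQC2trYAt7e3ALi4uAC5ubkAurq6ALu7uwC8vLwAvb29AL6+vgC/v78AwMDAAMHBwQDCwsIAw8PDAMTExADFxcUAxsbGAMfHxwDIyMgAycnJAMrKygDLy8sAzMzMAM3NzQDOzs4Az8/PANDQ0ADR0dEA0tLSANPT0wDU1NQA1dXVANbW1gDX19cA2NjYANnZ2QDa2toA29vbANzc3ADd3d0A3t7eAN/f3wDg4OAA4eHhAOLi4gDj4+MA5OTkAOXl5QDm5uYA5+fnAOjo6ADp6ekA6urqAOvr6wDs7OwA7e3tAO7u7gDv7+8A8PDwAPHx8QDy8vIA8/PzAPT09AD19fUA9vb2APf39wD4+PgA+fn5APr6+gD7+/sA/Pz8AP39/QD+/v4A////ACkqMEdIV2lsh6G/1tq7hXJjUE9cXk4pEistOlZZe5aRr8XK0M3Fk2pWQzY1NjkkES85W4GBl7HG0tTPzM/IpmhURC4hFhcUETQ/a5q1x9Tq8ODSy8vNs2xALBoWFyIgHT07Y6LX5uv2+ezZz8rHqmguIBUVJzs6LEk4U5fZ7OrVztDGubysklswHhQbM1BWQE5EUneuwLiUmZ2JlJ2IeEoiFRw3UmprUWVhYXCPnY94dV5XbHNoX0knHDNcdoGEb313aoKMi4VoSTc4S1BISEMxPldveIeNf4qNfo6kmYZXODY1NDY1ODs3VWx1gp2XiJeeoLCxkopcR0M7OjczNDM0SWh4i6qrmrm7tMaugGxQRzo0NDQ0PjY0RmmDlKCqssbGxMmQWj41NDQ0NDQ7UUU8Rl9+j5SgvsG8uZ9XNzQ0NDQ0NDQ4TVRTXW2Hk5CdyaGKblQ4NDQ0NDQ0NDQ1S1xla4OPnqe9y4dfQjU0NDQ0NDQ0NDQ1SGN2jK2hm63SvYNMNDQ0NDQ0NDQ0NDQ2SGaXyde3p67LqoFcOzU0NDQ0NDQ0NDQ+YIm1y8DDwra9m25eSkY+PTw1NDQ0NDdPfa/DsqartbKwiVpcZGlkYVlMPj5GPl11fZ+wp6mok4eQcFpbX2RnaWxsYmd2dIWNiJSjqbGddG1zY1paWltaWltfZ3uRoaCgoKGqrq2KaGVkXFpaWlpaWlpaWl90pby5mIWPiYd1YmBeWlpaWlpaWlpaWl17pb+8on95eHh2a2BbWA=="/>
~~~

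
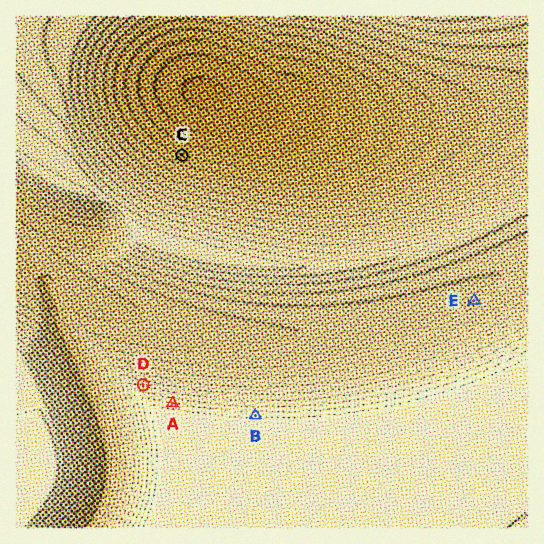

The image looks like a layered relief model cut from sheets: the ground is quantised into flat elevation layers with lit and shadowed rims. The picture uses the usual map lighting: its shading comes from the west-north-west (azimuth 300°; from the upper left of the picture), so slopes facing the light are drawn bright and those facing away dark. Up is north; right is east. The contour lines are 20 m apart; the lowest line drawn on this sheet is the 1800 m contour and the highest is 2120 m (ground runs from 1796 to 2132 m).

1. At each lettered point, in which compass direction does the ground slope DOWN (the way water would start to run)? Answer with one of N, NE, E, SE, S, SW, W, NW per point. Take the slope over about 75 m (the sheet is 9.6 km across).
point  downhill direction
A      N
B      N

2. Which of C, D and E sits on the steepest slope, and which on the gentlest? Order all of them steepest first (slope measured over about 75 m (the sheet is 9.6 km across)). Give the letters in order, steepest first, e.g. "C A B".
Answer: D C E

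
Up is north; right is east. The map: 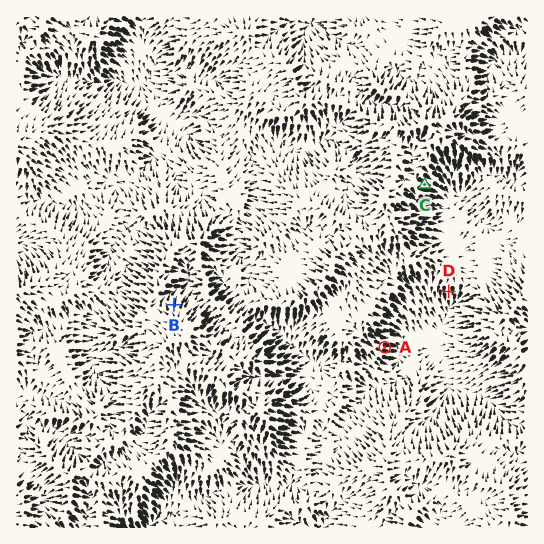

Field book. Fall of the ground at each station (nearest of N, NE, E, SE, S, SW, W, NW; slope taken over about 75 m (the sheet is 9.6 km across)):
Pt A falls E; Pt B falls N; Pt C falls E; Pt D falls S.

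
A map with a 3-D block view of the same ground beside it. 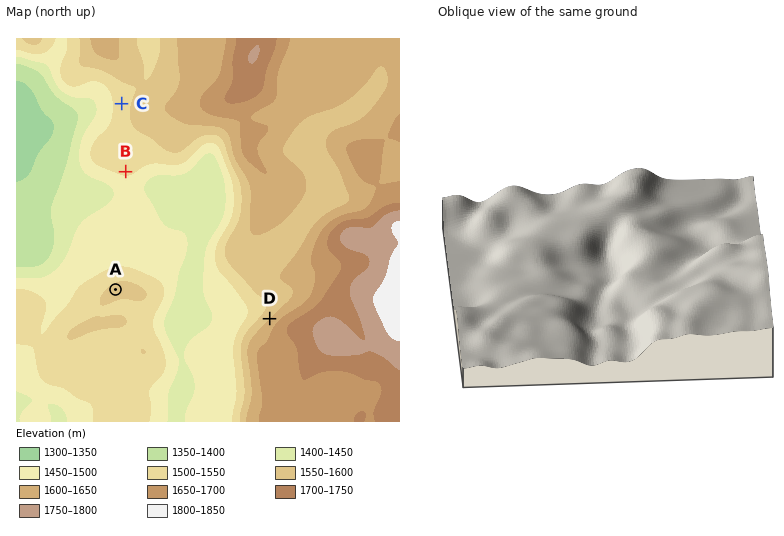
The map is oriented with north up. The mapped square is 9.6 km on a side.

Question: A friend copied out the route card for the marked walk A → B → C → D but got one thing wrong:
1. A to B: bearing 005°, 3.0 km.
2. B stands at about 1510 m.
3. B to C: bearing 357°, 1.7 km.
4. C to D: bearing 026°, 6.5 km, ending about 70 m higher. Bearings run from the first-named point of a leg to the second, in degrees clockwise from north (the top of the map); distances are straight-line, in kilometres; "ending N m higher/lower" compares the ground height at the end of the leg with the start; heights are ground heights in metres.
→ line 4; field bearing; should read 145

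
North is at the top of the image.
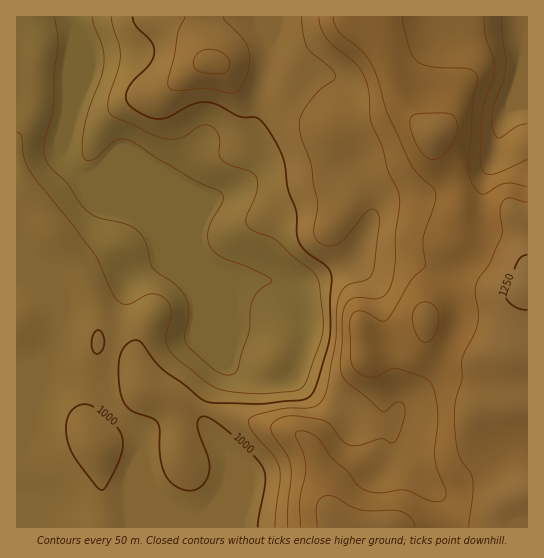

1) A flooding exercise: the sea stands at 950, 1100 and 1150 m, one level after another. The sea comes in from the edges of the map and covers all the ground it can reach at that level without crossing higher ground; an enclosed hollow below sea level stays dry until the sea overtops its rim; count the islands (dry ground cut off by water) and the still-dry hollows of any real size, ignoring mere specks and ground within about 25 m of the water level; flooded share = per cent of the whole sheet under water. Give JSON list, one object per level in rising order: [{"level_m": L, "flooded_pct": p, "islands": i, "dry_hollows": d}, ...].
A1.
[{"level_m": 950, "flooded_pct": 22, "islands": 0, "dry_hollows": 0}, {"level_m": 1100, "flooded_pct": 68, "islands": 0, "dry_hollows": 0}, {"level_m": 1150, "flooded_pct": 78, "islands": 0, "dry_hollows": 0}]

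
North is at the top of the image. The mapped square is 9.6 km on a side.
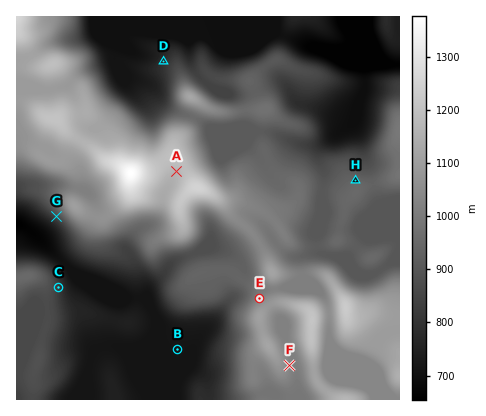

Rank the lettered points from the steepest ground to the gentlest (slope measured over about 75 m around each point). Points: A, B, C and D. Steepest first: C D A B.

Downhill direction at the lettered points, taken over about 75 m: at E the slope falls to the NW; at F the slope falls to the E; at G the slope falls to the SW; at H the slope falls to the N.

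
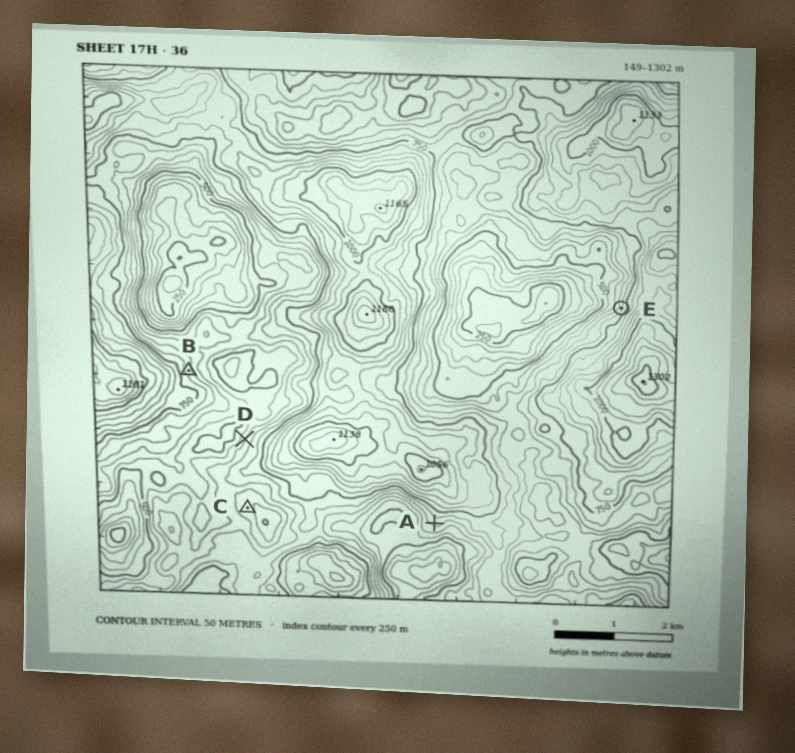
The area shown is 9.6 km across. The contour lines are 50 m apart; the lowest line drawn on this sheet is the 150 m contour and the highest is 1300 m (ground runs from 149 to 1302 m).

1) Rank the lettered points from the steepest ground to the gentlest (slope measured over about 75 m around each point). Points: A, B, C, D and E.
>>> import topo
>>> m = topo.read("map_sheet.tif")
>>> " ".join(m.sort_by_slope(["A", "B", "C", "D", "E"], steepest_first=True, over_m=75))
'E D B A C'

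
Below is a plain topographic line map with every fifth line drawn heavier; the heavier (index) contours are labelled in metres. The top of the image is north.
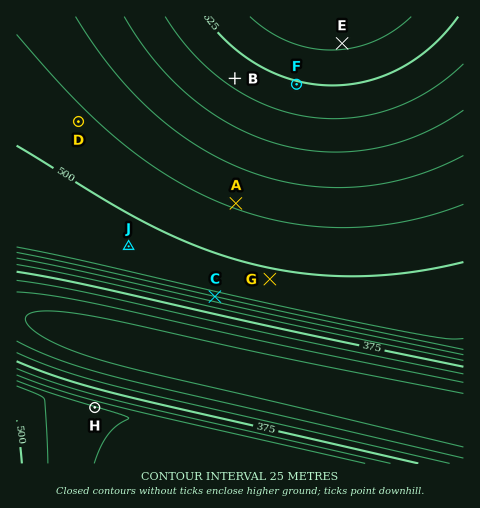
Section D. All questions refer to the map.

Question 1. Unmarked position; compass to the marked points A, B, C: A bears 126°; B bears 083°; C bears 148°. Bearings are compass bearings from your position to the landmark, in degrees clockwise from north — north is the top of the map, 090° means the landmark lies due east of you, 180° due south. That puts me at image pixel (89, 96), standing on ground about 530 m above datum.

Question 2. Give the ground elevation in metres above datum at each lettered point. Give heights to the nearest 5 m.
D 520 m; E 655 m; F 625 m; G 495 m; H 455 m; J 490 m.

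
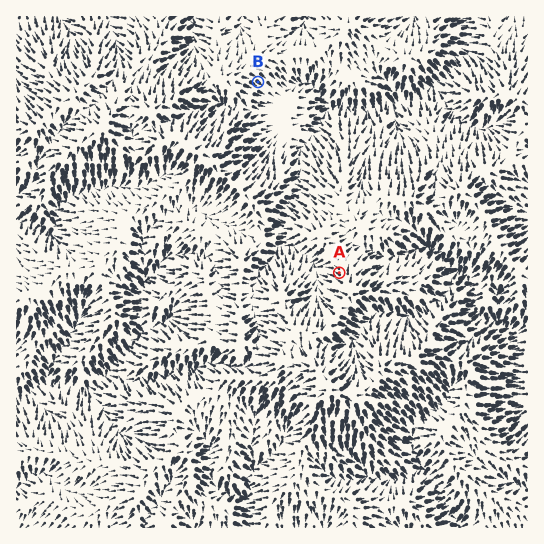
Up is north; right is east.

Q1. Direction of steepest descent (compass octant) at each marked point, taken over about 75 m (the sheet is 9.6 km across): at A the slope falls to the NW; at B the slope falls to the SE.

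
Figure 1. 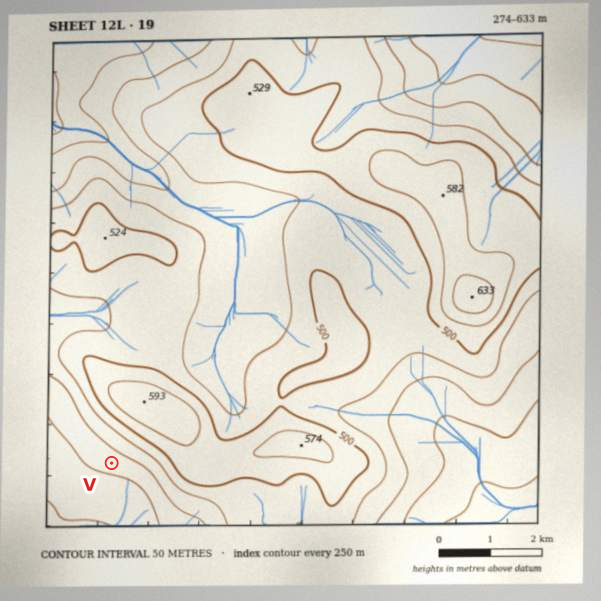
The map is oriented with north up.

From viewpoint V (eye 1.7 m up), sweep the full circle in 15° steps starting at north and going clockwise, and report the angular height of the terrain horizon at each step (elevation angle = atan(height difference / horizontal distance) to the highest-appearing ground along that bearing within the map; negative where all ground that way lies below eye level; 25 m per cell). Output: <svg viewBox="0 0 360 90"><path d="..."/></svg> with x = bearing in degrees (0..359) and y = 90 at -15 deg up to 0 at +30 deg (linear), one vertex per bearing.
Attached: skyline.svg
<svg viewBox="0 0 360 90"><path d="M0 44l15-4 15-1 15 1 15 2 15 3 15 2 15 4 15 6 15 3 15 4 15 2 15 1 15 0 15-1 15-1 15 1 15-1 15 0 15-2 15-2 15-3 15-3 15-5"/></svg>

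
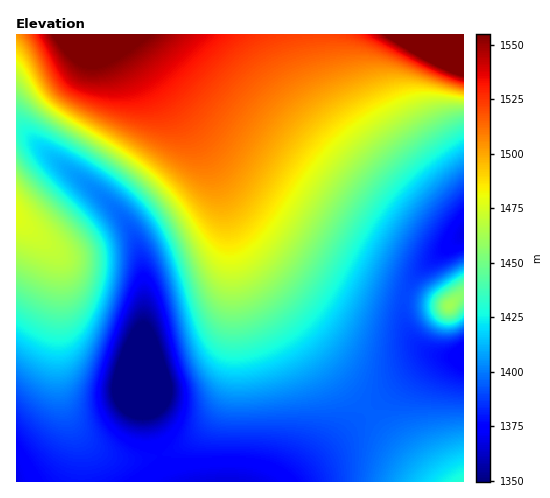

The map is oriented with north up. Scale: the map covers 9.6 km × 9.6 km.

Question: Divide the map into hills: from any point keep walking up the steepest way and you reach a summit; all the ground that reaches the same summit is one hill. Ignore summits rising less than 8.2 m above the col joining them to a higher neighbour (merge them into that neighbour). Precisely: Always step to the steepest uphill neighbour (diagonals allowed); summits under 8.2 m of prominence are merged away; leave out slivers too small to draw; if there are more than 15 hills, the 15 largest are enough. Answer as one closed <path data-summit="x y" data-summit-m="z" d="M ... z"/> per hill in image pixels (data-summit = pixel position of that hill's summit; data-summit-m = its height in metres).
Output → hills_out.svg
<path data-summit="85 35" data-summit-m="1576" d="M320 34l-304 1 0 96 12 5 21 19 50 39 27 27 10 20 5 15 3 26-2 105 18 70 9 25 121 0 129-116 15-9 16 0-18-3-11-6-8-9-9-17-1-18 4-14 7-13 17-17 32-24 1-7-19-12-25-21-33-33-29-35-27-46-8-25z"/><path data-summit="17 213" data-summit-m="1478" d="M21 132l-5 1 0 348 152 1-13-41-13-54 2-105-3-26-7-21-13-20-22-21-50-39-21-19z"/><path data-summit="425 35" data-summit-m="1616" d="M463 34l-143 1 3 22 8 25 27 46 29 35 33 33 25 21 17 12 2-1z"/><path data-summit="463 481" data-summit-m="1431" d="M463 355l-9 2-20 0-10 6-134 118 173 1z"/><path data-summit="449 305" data-summit-m="1462" d="M463 236l-32 24-17 17-10 20-1 18 7 21 11 12 19 8 12 1 12-3z"/>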